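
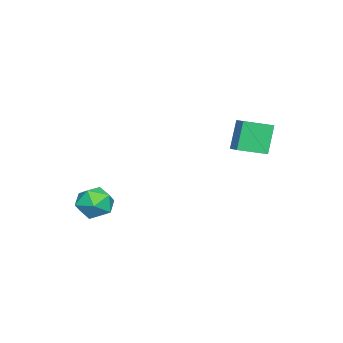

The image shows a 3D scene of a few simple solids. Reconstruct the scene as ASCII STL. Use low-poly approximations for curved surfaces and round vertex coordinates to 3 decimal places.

solid 
facet normal -0.560 0.616 0.554
outer loop
vertex 2.692 -1.87 -0.059
vertex 2.71 -2.627 0.801
vertex 3.523 -1.822 0.728
endloop
endfacet
facet normal -0.151 0.984 0.099
outer loop
vertex 2.692 -1.87 -0.059
vertex 3.523 -1.822 0.728
vertex 3.774 -1.672 -0.38
endloop
endfacet
facet normal -0.307 0.768 -0.562
outer loop
vertex 2.692 -1.87 -0.059
vertex 3.774 -1.672 -0.38
vertex 3.116 -2.383 -0.992
endloop
endfacet
facet normal -0.813 0.267 -0.517
outer loop
vertex 2.692 -1.87 -0.059
vertex 3.116 -2.383 -0.992
vertex 2.458 -2.974 -0.262
endloop
endfacet
facet normal -0.969 0.174 0.173
outer loop
vertex 2.692 -1.87 -0.059
vertex 2.458 -2.974 -0.262
vertex 2.71 -2.627 0.801
endloop
endfacet
facet normal 0.530 0.816 0.231
outer loop
vertex 3.774 -1.672 -0.38
vertex 3.523 -1.822 0.728
vertex 4.462 -2.306 0.282
endloop
endfacet
facet normal -0.132 0.221 0.966
outer loop
vertex 3.523 -1.822 0.728
vertex 2.71 -2.627 0.801
vertex 3.804 -2.897 1.012
endloop
endfacet
facet normal -0.794 -0.496 0.350
outer loop
vertex 2.71 -2.627 0.801
vertex 2.458 -2.974 -0.262
vertex 3.146 -3.608 0.4
endloop
endfacet
facet normal -0.542 -0.344 -0.767
outer loop
vertex 2.458 -2.974 -0.262
vertex 3.116 -2.383 -0.992
vertex 3.397 -3.458 -0.708
endloop
endfacet
facet normal 0.277 0.467 -0.840
outer loop
vertex 3.116 -2.383 -0.992
vertex 3.774 -1.672 -0.38
vertex 4.21 -2.653 -0.781
endloop
endfacet
facet normal 0.813 -0.267 0.517
outer loop
vertex 4.228 -3.41 0.079
vertex 4.462 -2.306 0.282
vertex 3.804 -2.897 1.012
endloop
endfacet
facet normal 0.307 -0.768 0.562
outer loop
vertex 4.228 -3.41 0.079
vertex 3.804 -2.897 1.012
vertex 3.146 -3.608 0.4
endloop
endfacet
facet normal 0.151 -0.984 -0.099
outer loop
vertex 4.228 -3.41 0.079
vertex 3.146 -3.608 0.4
vertex 3.397 -3.458 -0.708
endloop
endfacet
facet normal 0.560 -0.616 -0.554
outer loop
vertex 4.228 -3.41 0.079
vertex 3.397 -3.458 -0.708
vertex 4.21 -2.653 -0.781
endloop
endfacet
facet normal 0.969 -0.174 -0.173
outer loop
vertex 4.228 -3.41 0.079
vertex 4.21 -2.653 -0.781
vertex 4.462 -2.306 0.282
endloop
endfacet
facet normal 0.542 0.344 0.767
outer loop
vertex 3.804 -2.897 1.012
vertex 4.462 -2.306 0.282
vertex 3.523 -1.822 0.728
endloop
endfacet
facet normal -0.277 -0.467 0.840
outer loop
vertex 3.146 -3.608 0.4
vertex 3.804 -2.897 1.012
vertex 2.71 -2.627 0.801
endloop
endfacet
facet normal -0.530 -0.816 -0.231
outer loop
vertex 3.397 -3.458 -0.708
vertex 3.146 -3.608 0.4
vertex 2.458 -2.974 -0.262
endloop
endfacet
facet normal 0.132 -0.221 -0.966
outer loop
vertex 4.21 -2.653 -0.781
vertex 3.397 -3.458 -0.708
vertex 3.116 -2.383 -0.992
endloop
endfacet
facet normal 0.794 0.496 -0.350
outer loop
vertex 4.462 -2.306 0.282
vertex 4.21 -2.653 -0.781
vertex 3.774 -1.672 -0.38
endloop
endfacet
facet normal -0.507 0.817 -0.275
outer loop
vertex -3.647 4.41 3.621
vertex -2.851 5.013 3.946
vertex -2.851 4.309 1.855
endloop
endfacet
facet normal -0.758 -0.574 -0.309
outer loop
vertex -1.969 2.887 2.334
vertex -3.647 4.41 3.621
vertex -2.851 4.309 1.855
endloop
endfacet
facet normal -0.506 0.818 -0.275
outer loop
vertex -2.851 4.309 1.855
vertex -2.851 5.013 3.946
vertex -2.054 4.911 2.179
endloop
endfacet
facet normal 0.410 -0.053 -0.911
outer loop
vertex -2.054 4.911 2.179
vertex -1.969 2.887 2.334
vertex -2.851 4.309 1.855
endloop
endfacet
facet normal -0.411 0.052 0.910
outer loop
vertex -3.647 4.41 3.621
vertex -1.969 3.591 4.425
vertex -2.851 5.013 3.946
endloop
endfacet
facet normal -0.758 -0.574 -0.309
outer loop
vertex -2.766 2.989 4.101
vertex -3.647 4.41 3.621
vertex -1.969 2.887 2.334
endloop
endfacet
facet normal -0.410 0.053 0.910
outer loop
vertex -2.766 2.989 4.101
vertex -1.969 3.591 4.425
vertex -3.647 4.41 3.621
endloop
endfacet
facet normal 0.758 0.574 0.309
outer loop
vertex -2.851 5.013 3.946
vertex -1.969 3.591 4.425
vertex -2.054 4.911 2.179
endloop
endfacet
facet normal 0.411 -0.052 -0.910
outer loop
vertex -1.173 3.49 2.659
vertex -1.969 2.887 2.334
vertex -2.054 4.911 2.179
endloop
endfacet
facet normal 0.758 0.574 0.309
outer loop
vertex -2.054 4.911 2.179
vertex -1.969 3.591 4.425
vertex -1.173 3.49 2.659
endloop
endfacet
facet normal 0.506 -0.817 0.276
outer loop
vertex -1.173 3.49 2.659
vertex -2.766 2.989 4.101
vertex -1.969 2.887 2.334
endloop
endfacet
facet normal 0.506 -0.818 0.275
outer loop
vertex -1.969 3.591 4.425
vertex -2.766 2.989 4.101
vertex -1.173 3.49 2.659
endloop
endfacet

endsolid


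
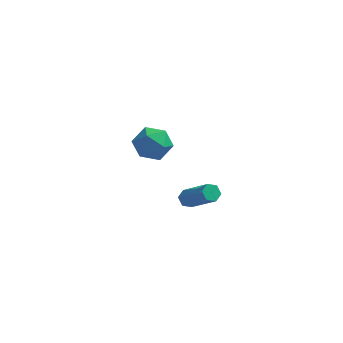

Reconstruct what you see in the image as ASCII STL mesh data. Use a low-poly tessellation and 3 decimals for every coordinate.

solid 
facet normal -0.620 0.423 -0.661
outer loop
vertex 1.014 -2.245 -2.969
vertex 0.754 -2.018 -2.58
vertex 1.156 -1.774 -2.801
endloop
endfacet
facet normal 0.735 0.020 -0.677
outer loop
vertex 1.014 -2.245 -2.969
vertex 1.156 -1.774 -2.801
vertex 2.366 -3.169 -1.529
endloop
endfacet
facet normal 0.735 0.020 -0.677
outer loop
vertex 2.366 -3.169 -1.529
vertex 1.156 -1.774 -2.801
vertex 2.508 -2.698 -1.361
endloop
endfacet
facet normal 0.620 -0.423 0.661
outer loop
vertex 2.366 -3.169 -1.529
vertex 2.508 -2.698 -1.361
vertex 2.106 -2.942 -1.14
endloop
endfacet
facet normal -0.620 0.424 -0.660
outer loop
vertex 1.156 -1.774 -2.801
vertex 0.754 -2.018 -2.58
vertex 0.897 -1.547 -2.412
endloop
endfacet
facet normal 0.606 0.793 -0.060
outer loop
vertex 1.156 -1.774 -2.801
vertex 0.897 -1.547 -2.412
vertex 2.508 -2.698 -1.361
endloop
endfacet
facet normal 0.606 0.793 -0.060
outer loop
vertex 2.508 -2.698 -1.361
vertex 0.897 -1.547 -2.412
vertex 2.249 -2.471 -0.972
endloop
endfacet
facet normal 0.620 -0.424 0.660
outer loop
vertex 2.508 -2.698 -1.361
vertex 2.249 -2.471 -0.972
vertex 2.106 -2.942 -1.14
endloop
endfacet
facet normal -0.619 0.424 -0.661
outer loop
vertex 0.897 -1.547 -2.412
vertex 0.754 -2.018 -2.58
vertex 0.494 -1.791 -2.191
endloop
endfacet
facet normal -0.130 0.775 0.619
outer loop
vertex 0.897 -1.547 -2.412
vertex 0.494 -1.791 -2.191
vertex 2.249 -2.471 -0.972
endloop
endfacet
facet normal -0.130 0.775 0.619
outer loop
vertex 2.249 -2.471 -0.972
vertex 0.494 -1.791 -2.191
vertex 1.846 -2.715 -0.751
endloop
endfacet
facet normal 0.619 -0.424 0.661
outer loop
vertex 2.249 -2.471 -0.972
vertex 1.846 -2.715 -0.751
vertex 2.106 -2.942 -1.14
endloop
endfacet
facet normal -0.620 0.423 -0.661
outer loop
vertex 0.494 -1.791 -2.191
vertex 0.754 -2.018 -2.58
vertex 0.352 -2.262 -2.359
endloop
endfacet
facet normal -0.735 -0.020 0.677
outer loop
vertex 0.494 -1.791 -2.191
vertex 0.352 -2.262 -2.359
vertex 1.846 -2.715 -0.751
endloop
endfacet
facet normal -0.735 -0.020 0.677
outer loop
vertex 1.846 -2.715 -0.751
vertex 0.352 -2.262 -2.359
vertex 1.704 -3.186 -0.919
endloop
endfacet
facet normal 0.620 -0.423 0.661
outer loop
vertex 1.846 -2.715 -0.751
vertex 1.704 -3.186 -0.919
vertex 2.106 -2.942 -1.14
endloop
endfacet
facet normal -0.620 0.424 -0.660
outer loop
vertex 0.352 -2.262 -2.359
vertex 0.754 -2.018 -2.58
vertex 0.611 -2.489 -2.748
endloop
endfacet
facet normal -0.606 -0.793 0.060
outer loop
vertex 0.352 -2.262 -2.359
vertex 0.611 -2.489 -2.748
vertex 1.704 -3.186 -0.919
endloop
endfacet
facet normal -0.606 -0.793 0.060
outer loop
vertex 1.704 -3.186 -0.919
vertex 0.611 -2.489 -2.748
vertex 1.963 -3.413 -1.308
endloop
endfacet
facet normal 0.620 -0.424 0.660
outer loop
vertex 1.704 -3.186 -0.919
vertex 1.963 -3.413 -1.308
vertex 2.106 -2.942 -1.14
endloop
endfacet
facet normal -0.619 0.424 -0.661
outer loop
vertex 0.611 -2.489 -2.748
vertex 0.754 -2.018 -2.58
vertex 1.014 -2.245 -2.969
endloop
endfacet
facet normal 0.130 -0.775 -0.619
outer loop
vertex 0.611 -2.489 -2.748
vertex 1.014 -2.245 -2.969
vertex 1.963 -3.413 -1.308
endloop
endfacet
facet normal 0.130 -0.775 -0.619
outer loop
vertex 1.963 -3.413 -1.308
vertex 1.014 -2.245 -2.969
vertex 2.366 -3.169 -1.529
endloop
endfacet
facet normal 0.619 -0.424 0.661
outer loop
vertex 1.963 -3.413 -1.308
vertex 2.366 -3.169 -1.529
vertex 2.106 -2.942 -1.14
endloop
endfacet
facet normal -0.421 0.890 0.178
outer loop
vertex -3.109 4.345 -3.772
vertex -2.847 4.248 -2.671
vertex -2.115 4.738 -3.388
endloop
endfacet
facet normal -0.154 0.862 -0.483
outer loop
vertex -3.109 4.345 -3.772
vertex -2.115 4.738 -3.388
vertex -2.161 4.177 -4.374
endloop
endfacet
facet normal -0.467 0.320 -0.825
outer loop
vertex -3.109 4.345 -3.772
vertex -2.161 4.177 -4.374
vertex -2.922 3.341 -4.267
endloop
endfacet
facet normal -0.927 0.012 -0.374
outer loop
vertex -3.109 4.345 -3.772
vertex -2.922 3.341 -4.267
vertex -3.346 3.385 -3.214
endloop
endfacet
facet normal -0.898 0.365 0.246
outer loop
vertex -3.109 4.345 -3.772
vertex -3.346 3.385 -3.214
vertex -2.847 4.248 -2.671
endloop
endfacet
facet normal 0.544 0.718 -0.434
outer loop
vertex -2.161 4.177 -4.374
vertex -2.115 4.738 -3.388
vertex -1.314 3.975 -3.646
endloop
endfacet
facet normal 0.113 0.763 0.637
outer loop
vertex -2.115 4.738 -3.388
vertex -2.847 4.248 -2.671
vertex -1.738 4.019 -2.593
endloop
endfacet
facet normal -0.661 -0.087 0.745
outer loop
vertex -2.847 4.248 -2.671
vertex -3.346 3.385 -3.214
vertex -2.499 3.183 -2.486
endloop
endfacet
facet normal -0.709 -0.657 -0.258
outer loop
vertex -3.346 3.385 -3.214
vertex -2.922 3.341 -4.267
vertex -2.545 2.622 -3.472
endloop
endfacet
facet normal 0.036 -0.159 -0.987
outer loop
vertex -2.922 3.341 -4.267
vertex -2.161 4.177 -4.374
vertex -1.813 3.112 -4.189
endloop
endfacet
facet normal 0.927 -0.012 0.374
outer loop
vertex -1.551 3.015 -3.088
vertex -1.314 3.975 -3.646
vertex -1.738 4.019 -2.593
endloop
endfacet
facet normal 0.467 -0.320 0.825
outer loop
vertex -1.551 3.015 -3.088
vertex -1.738 4.019 -2.593
vertex -2.499 3.183 -2.486
endloop
endfacet
facet normal 0.154 -0.862 0.483
outer loop
vertex -1.551 3.015 -3.088
vertex -2.499 3.183 -2.486
vertex -2.545 2.622 -3.472
endloop
endfacet
facet normal 0.421 -0.890 -0.178
outer loop
vertex -1.551 3.015 -3.088
vertex -2.545 2.622 -3.472
vertex -1.813 3.112 -4.189
endloop
endfacet
facet normal 0.898 -0.365 -0.246
outer loop
vertex -1.551 3.015 -3.088
vertex -1.813 3.112 -4.189
vertex -1.314 3.975 -3.646
endloop
endfacet
facet normal 0.709 0.657 0.258
outer loop
vertex -1.738 4.019 -2.593
vertex -1.314 3.975 -3.646
vertex -2.115 4.738 -3.388
endloop
endfacet
facet normal -0.036 0.159 0.987
outer loop
vertex -2.499 3.183 -2.486
vertex -1.738 4.019 -2.593
vertex -2.847 4.248 -2.671
endloop
endfacet
facet normal -0.544 -0.718 0.434
outer loop
vertex -2.545 2.622 -3.472
vertex -2.499 3.183 -2.486
vertex -3.346 3.385 -3.214
endloop
endfacet
facet normal -0.113 -0.763 -0.637
outer loop
vertex -1.813 3.112 -4.189
vertex -2.545 2.622 -3.472
vertex -2.922 3.341 -4.267
endloop
endfacet
facet normal 0.661 0.087 -0.745
outer loop
vertex -1.314 3.975 -3.646
vertex -1.813 3.112 -4.189
vertex -2.161 4.177 -4.374
endloop
endfacet

endsolid


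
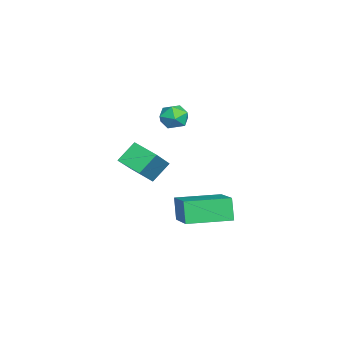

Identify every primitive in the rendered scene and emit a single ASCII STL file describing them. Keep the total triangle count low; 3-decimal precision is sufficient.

solid 
facet normal -0.879 -0.252 -0.405
outer loop
vertex -0.058 0.798 -0.424
vertex -0.578 2.626 -0.434
vertex 0.368 0.914 -1.42
endloop
endfacet
facet normal 0.274 -0.962 0.005
outer loop
vertex 2.178 1.434 -0.586
vertex -0.058 0.798 -0.424
vertex 0.368 0.914 -1.42
endloop
endfacet
facet normal -0.879 -0.253 -0.405
outer loop
vertex 0.368 0.914 -1.42
vertex -0.578 2.626 -0.434
vertex -0.152 2.741 -1.431
endloop
endfacet
facet normal 0.391 0.106 -0.914
outer loop
vertex -0.152 2.741 -1.431
vertex 2.178 1.434 -0.586
vertex 0.368 0.914 -1.42
endloop
endfacet
facet normal -0.391 -0.106 0.914
outer loop
vertex -0.058 0.798 -0.424
vertex 1.232 3.146 0.4
vertex -0.578 2.626 -0.434
endloop
endfacet
facet normal 0.274 -0.962 0.006
outer loop
vertex 1.752 1.319 0.411
vertex -0.058 0.798 -0.424
vertex 2.178 1.434 -0.586
endloop
endfacet
facet normal -0.391 -0.106 0.914
outer loop
vertex 1.752 1.319 0.411
vertex 1.232 3.146 0.4
vertex -0.058 0.798 -0.424
endloop
endfacet
facet normal -0.274 0.962 -0.006
outer loop
vertex -0.578 2.626 -0.434
vertex 1.232 3.146 0.4
vertex -0.152 2.741 -1.431
endloop
endfacet
facet normal 0.391 0.106 -0.914
outer loop
vertex 1.658 3.262 -0.596
vertex 2.178 1.434 -0.586
vertex -0.152 2.741 -1.431
endloop
endfacet
facet normal -0.274 0.962 -0.005
outer loop
vertex -0.152 2.741 -1.431
vertex 1.232 3.146 0.4
vertex 1.658 3.262 -0.596
endloop
endfacet
facet normal 0.879 0.252 0.405
outer loop
vertex 1.658 3.262 -0.596
vertex 1.752 1.319 0.411
vertex 2.178 1.434 -0.586
endloop
endfacet
facet normal 0.879 0.253 0.405
outer loop
vertex 1.232 3.146 0.4
vertex 1.752 1.319 0.411
vertex 1.658 3.262 -0.596
endloop
endfacet
facet normal -0.503 -0.806 0.312
outer loop
vertex -2.294 -1.709 0.381
vertex -2.824 -1.066 1.187
vertex -3.694 -1.313 -0.856
endloop
endfacet
facet normal 0.458 -0.554 -0.695
outer loop
vertex -3.096 -0.354 -1.227
vertex -2.294 -1.709 0.381
vertex -3.694 -1.313 -0.856
endloop
endfacet
facet normal -0.503 -0.806 0.312
outer loop
vertex -3.694 -1.313 -0.856
vertex -2.824 -1.066 1.187
vertex -4.225 -0.67 -0.05
endloop
endfacet
facet normal -0.733 0.207 -0.648
outer loop
vertex -4.225 -0.67 -0.05
vertex -3.096 -0.354 -1.227
vertex -3.694 -1.313 -0.856
endloop
endfacet
facet normal 0.734 -0.207 0.647
outer loop
vertex -2.294 -1.709 0.381
vertex -2.226 -0.107 0.816
vertex -2.824 -1.066 1.187
endloop
endfacet
facet normal 0.457 -0.555 -0.695
outer loop
vertex -1.695 -0.75 0.01
vertex -2.294 -1.709 0.381
vertex -3.096 -0.354 -1.227
endloop
endfacet
facet normal 0.733 -0.207 0.648
outer loop
vertex -1.695 -0.75 0.01
vertex -2.226 -0.107 0.816
vertex -2.294 -1.709 0.381
endloop
endfacet
facet normal -0.457 0.554 0.695
outer loop
vertex -2.824 -1.066 1.187
vertex -2.226 -0.107 0.816
vertex -4.225 -0.67 -0.05
endloop
endfacet
facet normal -0.733 0.207 -0.648
outer loop
vertex -3.626 0.289 -0.421
vertex -3.096 -0.354 -1.227
vertex -4.225 -0.67 -0.05
endloop
endfacet
facet normal -0.457 0.555 0.695
outer loop
vertex -4.225 -0.67 -0.05
vertex -2.226 -0.107 0.816
vertex -3.626 0.289 -0.421
endloop
endfacet
facet normal 0.503 0.806 -0.312
outer loop
vertex -3.626 0.289 -0.421
vertex -1.695 -0.75 0.01
vertex -3.096 -0.354 -1.227
endloop
endfacet
facet normal 0.503 0.806 -0.312
outer loop
vertex -2.226 -0.107 0.816
vertex -1.695 -0.75 0.01
vertex -3.626 0.289 -0.421
endloop
endfacet
facet normal -0.910 0.411 0.054
outer loop
vertex -4.213 1.005 2.048
vertex -4.508 0.354 2.037
vertex -4.334 0.657 2.661
endloop
endfacet
facet normal -0.426 0.820 0.381
outer loop
vertex -4.213 1.005 2.048
vertex -4.334 0.657 2.661
vertex -3.724 1.017 2.569
endloop
endfacet
facet normal 0.076 0.993 -0.094
outer loop
vertex -4.213 1.005 2.048
vertex -3.724 1.017 2.569
vertex -3.52 0.937 1.889
endloop
endfacet
facet normal -0.097 0.690 -0.717
outer loop
vertex -4.213 1.005 2.048
vertex -3.52 0.937 1.889
vertex -4.004 0.527 1.56
endloop
endfacet
facet normal -0.706 0.331 -0.626
outer loop
vertex -4.213 1.005 2.048
vertex -4.004 0.527 1.56
vertex -4.508 0.354 2.037
endloop
endfacet
facet normal -0.119 0.431 0.895
outer loop
vertex -3.724 1.017 2.569
vertex -4.334 0.657 2.661
vertex -3.716 0.373 2.88
endloop
endfacet
facet normal -0.902 -0.232 0.364
outer loop
vertex -4.334 0.657 2.661
vertex -4.508 0.354 2.037
vertex -4.2 -0.037 2.551
endloop
endfacet
facet normal -0.572 -0.362 -0.736
outer loop
vertex -4.508 0.354 2.037
vertex -4.004 0.527 1.56
vertex -3.996 -0.117 1.871
endloop
endfacet
facet normal 0.414 0.220 -0.883
outer loop
vertex -4.004 0.527 1.56
vertex -3.52 0.937 1.889
vertex -3.386 0.243 1.779
endloop
endfacet
facet normal 0.693 0.710 0.124
outer loop
vertex -3.52 0.937 1.889
vertex -3.724 1.017 2.569
vertex -3.212 0.546 2.403
endloop
endfacet
facet normal 0.097 -0.690 0.717
outer loop
vertex -3.507 -0.105 2.392
vertex -3.716 0.373 2.88
vertex -4.2 -0.037 2.551
endloop
endfacet
facet normal -0.076 -0.993 0.094
outer loop
vertex -3.507 -0.105 2.392
vertex -4.2 -0.037 2.551
vertex -3.996 -0.117 1.871
endloop
endfacet
facet normal 0.426 -0.820 -0.381
outer loop
vertex -3.507 -0.105 2.392
vertex -3.996 -0.117 1.871
vertex -3.386 0.243 1.779
endloop
endfacet
facet normal 0.910 -0.411 -0.054
outer loop
vertex -3.507 -0.105 2.392
vertex -3.386 0.243 1.779
vertex -3.212 0.546 2.403
endloop
endfacet
facet normal 0.706 -0.331 0.626
outer loop
vertex -3.507 -0.105 2.392
vertex -3.212 0.546 2.403
vertex -3.716 0.373 2.88
endloop
endfacet
facet normal -0.414 -0.220 0.883
outer loop
vertex -4.2 -0.037 2.551
vertex -3.716 0.373 2.88
vertex -4.334 0.657 2.661
endloop
endfacet
facet normal -0.693 -0.710 -0.124
outer loop
vertex -3.996 -0.117 1.871
vertex -4.2 -0.037 2.551
vertex -4.508 0.354 2.037
endloop
endfacet
facet normal 0.119 -0.431 -0.895
outer loop
vertex -3.386 0.243 1.779
vertex -3.996 -0.117 1.871
vertex -4.004 0.527 1.56
endloop
endfacet
facet normal 0.902 0.232 -0.364
outer loop
vertex -3.212 0.546 2.403
vertex -3.386 0.243 1.779
vertex -3.52 0.937 1.889
endloop
endfacet
facet normal 0.572 0.362 0.736
outer loop
vertex -3.716 0.373 2.88
vertex -3.212 0.546 2.403
vertex -3.724 1.017 2.569
endloop
endfacet

endsolid


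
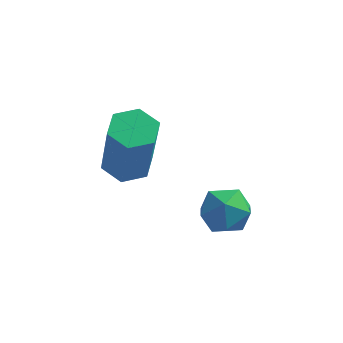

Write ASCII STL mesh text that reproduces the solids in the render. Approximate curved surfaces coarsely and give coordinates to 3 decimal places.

solid 
facet normal -0.503 0.728 -0.466
outer loop
vertex -1.096 1.616 -1.298
vertex -1.673 1.456 -0.926
vertex -1.214 1.931 -0.679
endloop
endfacet
facet normal 0.190 0.889 -0.416
outer loop
vertex -1.096 1.616 -1.298
vertex -1.214 1.931 -0.679
vertex -0.565 1.714 -0.846
endloop
endfacet
facet normal 0.561 0.372 -0.740
outer loop
vertex -1.096 1.616 -1.298
vertex -0.565 1.714 -0.846
vertex -0.623 1.105 -1.196
endloop
endfacet
facet normal 0.097 -0.107 -0.989
outer loop
vertex -1.096 1.616 -1.298
vertex -0.623 1.105 -1.196
vertex -1.307 0.946 -1.246
endloop
endfacet
facet normal -0.560 0.113 -0.821
outer loop
vertex -1.096 1.616 -1.298
vertex -1.307 0.946 -1.246
vertex -1.673 1.456 -0.926
endloop
endfacet
facet normal 0.368 0.888 0.276
outer loop
vertex -0.565 1.714 -0.846
vertex -1.214 1.931 -0.679
vertex -0.813 1.614 -0.194
endloop
endfacet
facet normal -0.754 0.627 0.196
outer loop
vertex -1.214 1.931 -0.679
vertex -1.673 1.456 -0.926
vertex -1.497 1.455 -0.244
endloop
endfacet
facet normal -0.848 -0.370 -0.379
outer loop
vertex -1.673 1.456 -0.926
vertex -1.307 0.946 -1.246
vertex -1.555 0.846 -0.594
endloop
endfacet
facet normal 0.216 -0.726 -0.653
outer loop
vertex -1.307 0.946 -1.246
vertex -0.623 1.105 -1.196
vertex -0.906 0.629 -0.761
endloop
endfacet
facet normal 0.967 0.051 -0.249
outer loop
vertex -0.623 1.105 -1.196
vertex -0.565 1.714 -0.846
vertex -0.447 1.104 -0.514
endloop
endfacet
facet normal -0.097 0.107 0.989
outer loop
vertex -1.024 0.944 -0.142
vertex -0.813 1.614 -0.194
vertex -1.497 1.455 -0.244
endloop
endfacet
facet normal -0.561 -0.372 0.740
outer loop
vertex -1.024 0.944 -0.142
vertex -1.497 1.455 -0.244
vertex -1.555 0.846 -0.594
endloop
endfacet
facet normal -0.190 -0.889 0.416
outer loop
vertex -1.024 0.944 -0.142
vertex -1.555 0.846 -0.594
vertex -0.906 0.629 -0.761
endloop
endfacet
facet normal 0.503 -0.728 0.466
outer loop
vertex -1.024 0.944 -0.142
vertex -0.906 0.629 -0.761
vertex -0.447 1.104 -0.514
endloop
endfacet
facet normal 0.560 -0.113 0.821
outer loop
vertex -1.024 0.944 -0.142
vertex -0.447 1.104 -0.514
vertex -0.813 1.614 -0.194
endloop
endfacet
facet normal -0.216 0.726 0.653
outer loop
vertex -1.497 1.455 -0.244
vertex -0.813 1.614 -0.194
vertex -1.214 1.931 -0.679
endloop
endfacet
facet normal -0.967 -0.051 0.249
outer loop
vertex -1.555 0.846 -0.594
vertex -1.497 1.455 -0.244
vertex -1.673 1.456 -0.926
endloop
endfacet
facet normal -0.368 -0.888 -0.276
outer loop
vertex -0.906 0.629 -0.761
vertex -1.555 0.846 -0.594
vertex -1.307 0.946 -1.246
endloop
endfacet
facet normal 0.754 -0.627 -0.196
outer loop
vertex -0.447 1.104 -0.514
vertex -0.906 0.629 -0.761
vertex -0.623 1.105 -1.196
endloop
endfacet
facet normal 0.848 0.370 0.379
outer loop
vertex -0.813 1.614 -0.194
vertex -0.447 1.104 -0.514
vertex -0.565 1.714 -0.846
endloop
endfacet
facet normal -0.160 0.291 -0.943
outer loop
vertex -3.233 2.728 -1.21
vertex -3.79 3.009 -1.029
vertex -3.237 3.349 -1.018
endloop
endfacet
facet normal 0.987 0.053 -0.152
outer loop
vertex -3.233 2.728 -1.21
vertex -3.237 3.349 -1.018
vertex -2.912 2.151 0.667
endloop
endfacet
facet normal 0.987 0.053 -0.152
outer loop
vertex -2.912 2.151 0.667
vertex -3.237 3.349 -1.018
vertex -2.916 2.772 0.859
endloop
endfacet
facet normal 0.162 -0.291 0.943
outer loop
vertex -2.912 2.151 0.667
vertex -2.916 2.772 0.859
vertex -3.47 2.431 0.849
endloop
endfacet
facet normal -0.160 0.291 -0.943
outer loop
vertex -3.237 3.349 -1.018
vertex -3.79 3.009 -1.029
vertex -3.794 3.63 -0.837
endloop
endfacet
facet normal 0.489 0.854 0.179
outer loop
vertex -3.237 3.349 -1.018
vertex -3.794 3.63 -0.837
vertex -2.916 2.772 0.859
endloop
endfacet
facet normal 0.487 0.855 0.180
outer loop
vertex -2.916 2.772 0.859
vertex -3.794 3.63 -0.837
vertex -3.474 3.052 1.04
endloop
endfacet
facet normal 0.161 -0.289 0.944
outer loop
vertex -2.916 2.772 0.859
vertex -3.474 3.052 1.04
vertex -3.47 2.431 0.849
endloop
endfacet
facet normal -0.162 0.291 -0.943
outer loop
vertex -3.794 3.63 -0.837
vertex -3.79 3.009 -1.029
vertex -4.348 3.289 -0.847
endloop
endfacet
facet normal -0.499 0.801 0.332
outer loop
vertex -3.794 3.63 -0.837
vertex -4.348 3.289 -0.847
vertex -3.474 3.052 1.04
endloop
endfacet
facet normal -0.498 0.801 0.331
outer loop
vertex -3.474 3.052 1.04
vertex -4.348 3.289 -0.847
vertex -4.027 2.712 1.03
endloop
endfacet
facet normal 0.161 -0.289 0.944
outer loop
vertex -3.474 3.052 1.04
vertex -4.027 2.712 1.03
vertex -3.47 2.431 0.849
endloop
endfacet
facet normal -0.162 0.291 -0.943
outer loop
vertex -4.348 3.289 -0.847
vertex -3.79 3.009 -1.029
vertex -4.344 2.668 -1.039
endloop
endfacet
facet normal -0.987 -0.053 0.152
outer loop
vertex -4.348 3.289 -0.847
vertex -4.344 2.668 -1.039
vertex -4.027 2.712 1.03
endloop
endfacet
facet normal -0.987 -0.053 0.152
outer loop
vertex -4.027 2.712 1.03
vertex -4.344 2.668 -1.039
vertex -4.023 2.091 0.838
endloop
endfacet
facet normal 0.160 -0.291 0.943
outer loop
vertex -4.027 2.712 1.03
vertex -4.023 2.091 0.838
vertex -3.47 2.431 0.849
endloop
endfacet
facet normal -0.161 0.289 -0.944
outer loop
vertex -4.344 2.668 -1.039
vertex -3.79 3.009 -1.029
vertex -3.786 2.388 -1.22
endloop
endfacet
facet normal -0.487 -0.855 -0.179
outer loop
vertex -4.344 2.668 -1.039
vertex -3.786 2.388 -1.22
vertex -4.023 2.091 0.838
endloop
endfacet
facet normal -0.489 -0.854 -0.180
outer loop
vertex -4.023 2.091 0.838
vertex -3.786 2.388 -1.22
vertex -3.466 1.81 0.657
endloop
endfacet
facet normal 0.160 -0.291 0.943
outer loop
vertex -4.023 2.091 0.838
vertex -3.466 1.81 0.657
vertex -3.47 2.431 0.849
endloop
endfacet
facet normal -0.161 0.289 -0.944
outer loop
vertex -3.786 2.388 -1.22
vertex -3.79 3.009 -1.029
vertex -3.233 2.728 -1.21
endloop
endfacet
facet normal 0.498 -0.801 -0.332
outer loop
vertex -3.786 2.388 -1.22
vertex -3.233 2.728 -1.21
vertex -3.466 1.81 0.657
endloop
endfacet
facet normal 0.499 -0.801 -0.331
outer loop
vertex -3.466 1.81 0.657
vertex -3.233 2.728 -1.21
vertex -2.912 2.151 0.667
endloop
endfacet
facet normal 0.162 -0.291 0.943
outer loop
vertex -3.466 1.81 0.657
vertex -2.912 2.151 0.667
vertex -3.47 2.431 0.849
endloop
endfacet

endsolid


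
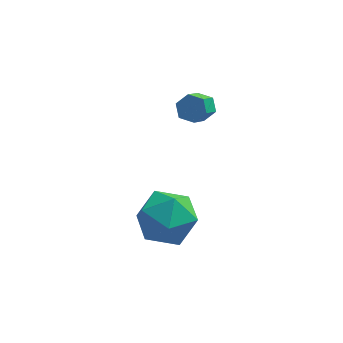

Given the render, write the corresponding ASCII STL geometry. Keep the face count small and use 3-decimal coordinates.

solid 
facet normal -0.857 0.349 0.379
outer loop
vertex -1.217 -1.442 -2.104
vertex -1.03 -1.982 -1.185
vertex -0.668 -0.968 -1.3
endloop
endfacet
facet normal -0.576 0.813 -0.086
outer loop
vertex -1.217 -1.442 -2.104
vertex -0.668 -0.968 -1.3
vertex -0.341 -0.844 -2.325
endloop
endfacet
facet normal -0.509 0.481 -0.714
outer loop
vertex -1.217 -1.442 -2.104
vertex -0.341 -0.844 -2.325
vertex -0.501 -1.781 -2.843
endloop
endfacet
facet normal -0.747 -0.186 -0.638
outer loop
vertex -1.217 -1.442 -2.104
vertex -0.501 -1.781 -2.843
vertex -0.927 -2.485 -2.139
endloop
endfacet
facet normal -0.962 -0.269 0.038
outer loop
vertex -1.217 -1.442 -2.104
vertex -0.927 -2.485 -2.139
vertex -1.03 -1.982 -1.185
endloop
endfacet
facet normal 0.077 0.987 0.144
outer loop
vertex -0.341 -0.844 -2.325
vertex -0.668 -0.968 -1.3
vertex 0.387 -1.015 -1.541
endloop
endfacet
facet normal -0.377 0.236 0.896
outer loop
vertex -0.668 -0.968 -1.3
vertex -1.03 -1.982 -1.185
vertex -0.039 -1.719 -0.837
endloop
endfacet
facet normal -0.548 -0.763 0.343
outer loop
vertex -1.03 -1.982 -1.185
vertex -0.927 -2.485 -2.139
vertex -0.199 -2.656 -1.355
endloop
endfacet
facet normal -0.200 -0.630 -0.751
outer loop
vertex -0.927 -2.485 -2.139
vertex -0.501 -1.781 -2.843
vertex 0.128 -2.532 -2.38
endloop
endfacet
facet normal 0.187 0.451 -0.873
outer loop
vertex -0.501 -1.781 -2.843
vertex -0.341 -0.844 -2.325
vertex 0.49 -1.518 -2.495
endloop
endfacet
facet normal 0.747 0.186 0.638
outer loop
vertex 0.677 -2.058 -1.576
vertex 0.387 -1.015 -1.541
vertex -0.039 -1.719 -0.837
endloop
endfacet
facet normal 0.509 -0.481 0.714
outer loop
vertex 0.677 -2.058 -1.576
vertex -0.039 -1.719 -0.837
vertex -0.199 -2.656 -1.355
endloop
endfacet
facet normal 0.576 -0.813 0.086
outer loop
vertex 0.677 -2.058 -1.576
vertex -0.199 -2.656 -1.355
vertex 0.128 -2.532 -2.38
endloop
endfacet
facet normal 0.857 -0.349 -0.379
outer loop
vertex 0.677 -2.058 -1.576
vertex 0.128 -2.532 -2.38
vertex 0.49 -1.518 -2.495
endloop
endfacet
facet normal 0.962 0.269 -0.038
outer loop
vertex 0.677 -2.058 -1.576
vertex 0.49 -1.518 -2.495
vertex 0.387 -1.015 -1.541
endloop
endfacet
facet normal 0.200 0.630 0.751
outer loop
vertex -0.039 -1.719 -0.837
vertex 0.387 -1.015 -1.541
vertex -0.668 -0.968 -1.3
endloop
endfacet
facet normal -0.187 -0.451 0.873
outer loop
vertex -0.199 -2.656 -1.355
vertex -0.039 -1.719 -0.837
vertex -1.03 -1.982 -1.185
endloop
endfacet
facet normal -0.077 -0.987 -0.144
outer loop
vertex 0.128 -2.532 -2.38
vertex -0.199 -2.656 -1.355
vertex -0.927 -2.485 -2.139
endloop
endfacet
facet normal 0.377 -0.236 -0.896
outer loop
vertex 0.49 -1.518 -2.495
vertex 0.128 -2.532 -2.38
vertex -0.501 -1.781 -2.843
endloop
endfacet
facet normal 0.548 0.763 -0.343
outer loop
vertex 0.387 -1.015 -1.541
vertex 0.49 -1.518 -2.495
vertex -0.341 -0.844 -2.325
endloop
endfacet
facet normal 0.268 0.706 -0.656
outer loop
vertex 1.196 0.641 1.183
vertex 0.73 0.845 1.212
vertex 1.097 1.001 1.53
endloop
endfacet
facet normal 0.944 -0.054 0.326
outer loop
vertex 1.196 0.641 1.183
vertex 1.097 1.001 1.53
vertex 0.897 -0.149 1.918
endloop
endfacet
facet normal 0.944 -0.054 0.326
outer loop
vertex 0.897 -0.149 1.918
vertex 1.097 1.001 1.53
vertex 0.798 0.211 2.265
endloop
endfacet
facet normal -0.266 -0.706 0.656
outer loop
vertex 0.897 -0.149 1.918
vertex 0.798 0.211 2.265
vertex 0.43 0.055 1.948
endloop
endfacet
facet normal 0.268 0.706 -0.656
outer loop
vertex 1.097 1.001 1.53
vertex 0.73 0.845 1.212
vertex 0.631 1.205 1.559
endloop
endfacet
facet normal 0.303 0.585 0.752
outer loop
vertex 1.097 1.001 1.53
vertex 0.631 1.205 1.559
vertex 0.798 0.211 2.265
endloop
endfacet
facet normal 0.305 0.585 0.751
outer loop
vertex 0.798 0.211 2.265
vertex 0.631 1.205 1.559
vertex 0.331 0.416 2.295
endloop
endfacet
facet normal -0.267 -0.705 0.657
outer loop
vertex 0.798 0.211 2.265
vertex 0.331 0.416 2.295
vertex 0.43 0.055 1.948
endloop
endfacet
facet normal 0.266 0.706 -0.656
outer loop
vertex 0.631 1.205 1.559
vertex 0.73 0.845 1.212
vertex 0.263 1.049 1.242
endloop
endfacet
facet normal -0.639 0.641 0.426
outer loop
vertex 0.631 1.205 1.559
vertex 0.263 1.049 1.242
vertex 0.331 0.416 2.295
endloop
endfacet
facet normal -0.642 0.638 0.425
outer loop
vertex 0.331 0.416 2.295
vertex 0.263 1.049 1.242
vertex -0.036 0.259 1.977
endloop
endfacet
facet normal -0.268 -0.705 0.657
outer loop
vertex 0.331 0.416 2.295
vertex -0.036 0.259 1.977
vertex 0.43 0.055 1.948
endloop
endfacet
facet normal 0.266 0.706 -0.656
outer loop
vertex 0.263 1.049 1.242
vertex 0.73 0.845 1.212
vertex 0.362 0.689 0.895
endloop
endfacet
facet normal -0.944 0.054 -0.326
outer loop
vertex 0.263 1.049 1.242
vertex 0.362 0.689 0.895
vertex -0.036 0.259 1.977
endloop
endfacet
facet normal -0.944 0.054 -0.326
outer loop
vertex -0.036 0.259 1.977
vertex 0.362 0.689 0.895
vertex 0.063 -0.101 1.63
endloop
endfacet
facet normal -0.268 -0.706 0.656
outer loop
vertex -0.036 0.259 1.977
vertex 0.063 -0.101 1.63
vertex 0.43 0.055 1.948
endloop
endfacet
facet normal 0.267 0.705 -0.657
outer loop
vertex 0.362 0.689 0.895
vertex 0.73 0.845 1.212
vertex 0.829 0.484 0.865
endloop
endfacet
facet normal -0.305 -0.584 -0.752
outer loop
vertex 0.362 0.689 0.895
vertex 0.829 0.484 0.865
vertex 0.063 -0.101 1.63
endloop
endfacet
facet normal -0.303 -0.586 -0.752
outer loop
vertex 0.063 -0.101 1.63
vertex 0.829 0.484 0.865
vertex 0.529 -0.305 1.601
endloop
endfacet
facet normal -0.268 -0.706 0.656
outer loop
vertex 0.063 -0.101 1.63
vertex 0.529 -0.305 1.601
vertex 0.43 0.055 1.948
endloop
endfacet
facet normal 0.268 0.705 -0.657
outer loop
vertex 0.829 0.484 0.865
vertex 0.73 0.845 1.212
vertex 1.196 0.641 1.183
endloop
endfacet
facet normal 0.641 -0.640 -0.424
outer loop
vertex 0.829 0.484 0.865
vertex 1.196 0.641 1.183
vertex 0.529 -0.305 1.601
endloop
endfacet
facet normal 0.639 -0.639 -0.427
outer loop
vertex 0.529 -0.305 1.601
vertex 1.196 0.641 1.183
vertex 0.897 -0.149 1.918
endloop
endfacet
facet normal -0.266 -0.706 0.656
outer loop
vertex 0.529 -0.305 1.601
vertex 0.897 -0.149 1.918
vertex 0.43 0.055 1.948
endloop
endfacet

endsolid


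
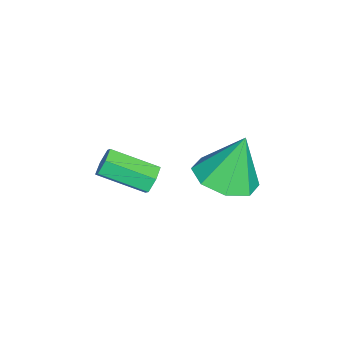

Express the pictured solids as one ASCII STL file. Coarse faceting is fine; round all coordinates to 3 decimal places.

solid 
facet normal -0.031 0.921 -0.387
outer loop
vertex -1.148 -0.012 -3.839
vertex -1.475 -0.183 -4.22
vertex -1.673 0.002 -3.764
endloop
endfacet
facet normal 0.140 0.387 0.911
outer loop
vertex -1.148 -0.012 -3.839
vertex -1.673 0.002 -3.764
vertex -1.098 -1.486 -3.22
endloop
endfacet
facet normal 0.140 0.387 0.911
outer loop
vertex -1.098 -1.486 -3.22
vertex -1.673 0.002 -3.764
vertex -1.623 -1.472 -3.145
endloop
endfacet
facet normal 0.031 -0.921 0.388
outer loop
vertex -1.098 -1.486 -3.22
vertex -1.623 -1.472 -3.145
vertex -1.425 -1.657 -3.6
endloop
endfacet
facet normal -0.032 0.921 -0.387
outer loop
vertex -1.673 0.002 -3.764
vertex -1.475 -0.183 -4.22
vertex -2.0 -0.169 -4.144
endloop
endfacet
facet normal -0.786 0.216 0.579
outer loop
vertex -1.673 0.002 -3.764
vertex -2.0 -0.169 -4.144
vertex -1.623 -1.472 -3.145
endloop
endfacet
facet normal -0.787 0.216 0.578
outer loop
vertex -1.623 -1.472 -3.145
vertex -2.0 -0.169 -4.144
vertex -1.949 -1.643 -3.525
endloop
endfacet
facet normal 0.031 -0.921 0.388
outer loop
vertex -1.623 -1.472 -3.145
vertex -1.949 -1.643 -3.525
vertex -1.425 -1.657 -3.6
endloop
endfacet
facet normal -0.032 0.921 -0.387
outer loop
vertex -2.0 -0.169 -4.144
vertex -1.475 -0.183 -4.22
vertex -1.802 -0.354 -4.6
endloop
endfacet
facet normal -0.927 -0.172 -0.333
outer loop
vertex -2.0 -0.169 -4.144
vertex -1.802 -0.354 -4.6
vertex -1.949 -1.643 -3.525
endloop
endfacet
facet normal -0.928 -0.171 -0.332
outer loop
vertex -1.949 -1.643 -3.525
vertex -1.802 -0.354 -4.6
vertex -1.752 -1.828 -3.981
endloop
endfacet
facet normal 0.031 -0.921 0.387
outer loop
vertex -1.949 -1.643 -3.525
vertex -1.752 -1.828 -3.981
vertex -1.425 -1.657 -3.6
endloop
endfacet
facet normal -0.031 0.921 -0.388
outer loop
vertex -1.802 -0.354 -4.6
vertex -1.475 -0.183 -4.22
vertex -1.277 -0.368 -4.675
endloop
endfacet
facet normal -0.140 -0.387 -0.911
outer loop
vertex -1.802 -0.354 -4.6
vertex -1.277 -0.368 -4.675
vertex -1.752 -1.828 -3.981
endloop
endfacet
facet normal -0.140 -0.387 -0.911
outer loop
vertex -1.752 -1.828 -3.981
vertex -1.277 -0.368 -4.675
vertex -1.227 -1.842 -4.056
endloop
endfacet
facet normal 0.031 -0.921 0.387
outer loop
vertex -1.752 -1.828 -3.981
vertex -1.227 -1.842 -4.056
vertex -1.425 -1.657 -3.6
endloop
endfacet
facet normal -0.031 0.921 -0.388
outer loop
vertex -1.277 -0.368 -4.675
vertex -1.475 -0.183 -4.22
vertex -0.951 -0.197 -4.295
endloop
endfacet
facet normal 0.787 -0.216 -0.578
outer loop
vertex -1.277 -0.368 -4.675
vertex -0.951 -0.197 -4.295
vertex -1.227 -1.842 -4.056
endloop
endfacet
facet normal 0.786 -0.216 -0.579
outer loop
vertex -1.227 -1.842 -4.056
vertex -0.951 -0.197 -4.295
vertex -0.9 -1.671 -3.676
endloop
endfacet
facet normal 0.032 -0.921 0.387
outer loop
vertex -1.227 -1.842 -4.056
vertex -0.9 -1.671 -3.676
vertex -1.425 -1.657 -3.6
endloop
endfacet
facet normal -0.031 0.921 -0.387
outer loop
vertex -0.951 -0.197 -4.295
vertex -1.475 -0.183 -4.22
vertex -1.148 -0.012 -3.839
endloop
endfacet
facet normal 0.928 0.171 0.331
outer loop
vertex -0.951 -0.197 -4.295
vertex -1.148 -0.012 -3.839
vertex -0.9 -1.671 -3.676
endloop
endfacet
facet normal 0.927 0.171 0.333
outer loop
vertex -0.9 -1.671 -3.676
vertex -1.148 -0.012 -3.839
vertex -1.098 -1.486 -3.22
endloop
endfacet
facet normal 0.032 -0.921 0.387
outer loop
vertex -0.9 -1.671 -3.676
vertex -1.098 -1.486 -3.22
vertex -1.425 -1.657 -3.6
endloop
endfacet
facet normal 0.174 -0.293 -0.940
outer loop
vertex -0.621 2.806 -3.526
vertex -1.228 1.986 -3.383
vertex -1.373 2.952 -3.711
endloop
endfacet
facet normal 0.129 0.963 0.236
outer loop
vertex -0.621 2.806 -3.526
vertex -1.373 2.952 -3.711
vertex -1.532 2.494 -1.757
endloop
endfacet
facet normal 0.176 -0.293 -0.940
outer loop
vertex -1.373 2.952 -3.711
vertex -1.228 1.986 -3.383
vertex -2.041 2.532 -3.705
endloop
endfacet
facet normal -0.525 0.837 0.154
outer loop
vertex -1.373 2.952 -3.711
vertex -2.041 2.532 -3.705
vertex -1.532 2.494 -1.757
endloop
endfacet
facet normal 0.175 -0.293 -0.940
outer loop
vertex -2.041 2.532 -3.705
vertex -1.228 1.986 -3.383
vertex -2.232 1.793 -3.51
endloop
endfacet
facet normal -0.921 0.303 0.246
outer loop
vertex -2.041 2.532 -3.705
vertex -2.232 1.793 -3.51
vertex -1.532 2.494 -1.757
endloop
endfacet
facet normal 0.175 -0.294 -0.939
outer loop
vertex -2.232 1.793 -3.51
vertex -1.228 1.986 -3.383
vertex -1.836 1.167 -3.24
endloop
endfacet
facet normal -0.827 -0.325 0.460
outer loop
vertex -2.232 1.793 -3.51
vertex -1.836 1.167 -3.24
vertex -1.532 2.494 -1.757
endloop
endfacet
facet normal 0.175 -0.294 -0.940
outer loop
vertex -1.836 1.167 -3.24
vertex -1.228 1.986 -3.383
vertex -1.084 1.021 -3.054
endloop
endfacet
facet normal -0.298 -0.680 0.670
outer loop
vertex -1.836 1.167 -3.24
vertex -1.084 1.021 -3.054
vertex -1.532 2.494 -1.757
endloop
endfacet
facet normal 0.175 -0.294 -0.940
outer loop
vertex -1.084 1.021 -3.054
vertex -1.228 1.986 -3.383
vertex -0.416 1.44 -3.061
endloop
endfacet
facet normal 0.356 -0.554 0.752
outer loop
vertex -1.084 1.021 -3.054
vertex -0.416 1.44 -3.061
vertex -1.532 2.494 -1.757
endloop
endfacet
facet normal 0.176 -0.293 -0.940
outer loop
vertex -0.416 1.44 -3.061
vertex -1.228 1.986 -3.383
vertex -0.225 2.18 -3.256
endloop
endfacet
facet normal 0.751 -0.020 0.659
outer loop
vertex -0.416 1.44 -3.061
vertex -0.225 2.18 -3.256
vertex -1.532 2.494 -1.757
endloop
endfacet
facet normal 0.176 -0.294 -0.939
outer loop
vertex -0.225 2.18 -3.256
vertex -1.228 1.986 -3.383
vertex -0.621 2.806 -3.526
endloop
endfacet
facet normal 0.657 0.608 0.446
outer loop
vertex -0.225 2.18 -3.256
vertex -0.621 2.806 -3.526
vertex -1.532 2.494 -1.757
endloop
endfacet

endsolid


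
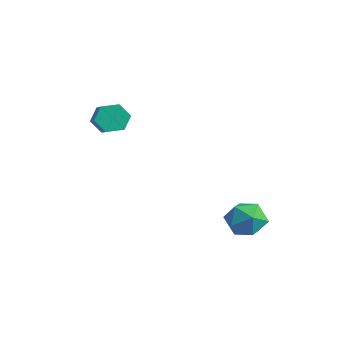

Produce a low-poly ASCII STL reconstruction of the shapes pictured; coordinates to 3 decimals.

solid 
facet normal -0.771 0.636 -0.034
outer loop
vertex 3.702 3.124 -2.986
vertex 3.13 2.403 -3.518
vertex 3.102 2.425 -2.457
endloop
endfacet
facet normal -0.378 0.743 0.553
outer loop
vertex 3.702 3.124 -2.986
vertex 3.102 2.425 -2.457
vertex 4.077 2.66 -2.107
endloop
endfacet
facet normal 0.289 0.892 0.348
outer loop
vertex 3.702 3.124 -2.986
vertex 4.077 2.66 -2.107
vertex 4.708 2.785 -2.952
endloop
endfacet
facet normal 0.308 0.878 -0.367
outer loop
vertex 3.702 3.124 -2.986
vertex 4.708 2.785 -2.952
vertex 4.123 2.626 -3.824
endloop
endfacet
facet normal -0.347 0.719 -0.602
outer loop
vertex 3.702 3.124 -2.986
vertex 4.123 2.626 -3.824
vertex 3.13 2.403 -3.518
endloop
endfacet
facet normal -0.363 0.133 0.922
outer loop
vertex 4.077 2.66 -2.107
vertex 3.102 2.425 -2.457
vertex 3.737 1.654 -2.096
endloop
endfacet
facet normal -0.999 -0.040 -0.026
outer loop
vertex 3.102 2.425 -2.457
vertex 3.13 2.403 -3.518
vertex 3.152 1.495 -2.968
endloop
endfacet
facet normal -0.313 0.095 -0.945
outer loop
vertex 3.13 2.403 -3.518
vertex 4.123 2.626 -3.824
vertex 3.783 1.62 -3.813
endloop
endfacet
facet normal 0.747 0.351 -0.565
outer loop
vertex 4.123 2.626 -3.824
vertex 4.708 2.785 -2.952
vertex 4.758 1.855 -3.463
endloop
endfacet
facet normal 0.716 0.375 0.590
outer loop
vertex 4.708 2.785 -2.952
vertex 4.077 2.66 -2.107
vertex 4.73 1.877 -2.402
endloop
endfacet
facet normal -0.308 -0.878 0.367
outer loop
vertex 4.158 1.156 -2.934
vertex 3.737 1.654 -2.096
vertex 3.152 1.495 -2.968
endloop
endfacet
facet normal -0.289 -0.892 -0.348
outer loop
vertex 4.158 1.156 -2.934
vertex 3.152 1.495 -2.968
vertex 3.783 1.62 -3.813
endloop
endfacet
facet normal 0.378 -0.743 -0.553
outer loop
vertex 4.158 1.156 -2.934
vertex 3.783 1.62 -3.813
vertex 4.758 1.855 -3.463
endloop
endfacet
facet normal 0.771 -0.636 0.034
outer loop
vertex 4.158 1.156 -2.934
vertex 4.758 1.855 -3.463
vertex 4.73 1.877 -2.402
endloop
endfacet
facet normal 0.347 -0.719 0.602
outer loop
vertex 4.158 1.156 -2.934
vertex 4.73 1.877 -2.402
vertex 3.737 1.654 -2.096
endloop
endfacet
facet normal -0.747 -0.351 0.565
outer loop
vertex 3.152 1.495 -2.968
vertex 3.737 1.654 -2.096
vertex 3.102 2.425 -2.457
endloop
endfacet
facet normal -0.716 -0.375 -0.590
outer loop
vertex 3.783 1.62 -3.813
vertex 3.152 1.495 -2.968
vertex 3.13 2.403 -3.518
endloop
endfacet
facet normal 0.363 -0.133 -0.922
outer loop
vertex 4.758 1.855 -3.463
vertex 3.783 1.62 -3.813
vertex 4.123 2.626 -3.824
endloop
endfacet
facet normal 0.999 0.040 0.026
outer loop
vertex 4.73 1.877 -2.402
vertex 4.758 1.855 -3.463
vertex 4.708 2.785 -2.952
endloop
endfacet
facet normal 0.313 -0.095 0.945
outer loop
vertex 3.737 1.654 -2.096
vertex 4.73 1.877 -2.402
vertex 4.077 2.66 -2.107
endloop
endfacet
facet normal -0.804 0.371 -0.465
outer loop
vertex -1.621 -0.67 1.119
vertex -2.101 -0.957 1.72
vertex -1.784 -0.203 1.773
endloop
endfacet
facet normal 0.561 0.734 -0.384
outer loop
vertex -1.621 -0.67 1.119
vertex -1.784 -0.203 1.773
vertex -0.48 -1.196 1.78
endloop
endfacet
facet normal 0.560 0.733 -0.385
outer loop
vertex -0.48 -1.196 1.78
vertex -1.784 -0.203 1.773
vertex -0.643 -0.728 2.434
endloop
endfacet
facet normal 0.804 -0.370 0.465
outer loop
vertex -0.48 -1.196 1.78
vertex -0.643 -0.728 2.434
vertex -0.959 -1.483 2.38
endloop
endfacet
facet normal -0.803 0.371 -0.466
outer loop
vertex -1.784 -0.203 1.773
vertex -2.101 -0.957 1.72
vertex -2.264 -0.489 2.373
endloop
endfacet
facet normal 0.108 0.861 0.497
outer loop
vertex -1.784 -0.203 1.773
vertex -2.264 -0.489 2.373
vertex -0.643 -0.728 2.434
endloop
endfacet
facet normal 0.108 0.860 0.498
outer loop
vertex -0.643 -0.728 2.434
vertex -2.264 -0.489 2.373
vertex -1.122 -1.015 3.034
endloop
endfacet
facet normal 0.804 -0.370 0.465
outer loop
vertex -0.643 -0.728 2.434
vertex -1.122 -1.015 3.034
vertex -0.959 -1.483 2.38
endloop
endfacet
facet normal -0.804 0.369 -0.465
outer loop
vertex -2.264 -0.489 2.373
vertex -2.101 -0.957 1.72
vertex -2.58 -1.244 2.32
endloop
endfacet
facet normal -0.452 0.127 0.883
outer loop
vertex -2.264 -0.489 2.373
vertex -2.58 -1.244 2.32
vertex -1.122 -1.015 3.034
endloop
endfacet
facet normal -0.452 0.128 0.883
outer loop
vertex -1.122 -1.015 3.034
vertex -2.58 -1.244 2.32
vertex -1.439 -1.77 2.981
endloop
endfacet
facet normal 0.804 -0.370 0.465
outer loop
vertex -1.122 -1.015 3.034
vertex -1.439 -1.77 2.981
vertex -0.959 -1.483 2.38
endloop
endfacet
facet normal -0.804 0.370 -0.465
outer loop
vertex -2.58 -1.244 2.32
vertex -2.101 -0.957 1.72
vertex -2.417 -1.712 1.666
endloop
endfacet
facet normal -0.561 -0.733 0.385
outer loop
vertex -2.58 -1.244 2.32
vertex -2.417 -1.712 1.666
vertex -1.439 -1.77 2.981
endloop
endfacet
facet normal -0.560 -0.734 0.384
outer loop
vertex -1.439 -1.77 2.981
vertex -2.417 -1.712 1.666
vertex -1.276 -2.237 2.327
endloop
endfacet
facet normal 0.804 -0.371 0.465
outer loop
vertex -1.439 -1.77 2.981
vertex -1.276 -2.237 2.327
vertex -0.959 -1.483 2.38
endloop
endfacet
facet normal -0.804 0.370 -0.465
outer loop
vertex -2.417 -1.712 1.666
vertex -2.101 -0.957 1.72
vertex -1.938 -1.425 1.066
endloop
endfacet
facet normal -0.108 -0.861 -0.498
outer loop
vertex -2.417 -1.712 1.666
vertex -1.938 -1.425 1.066
vertex -1.276 -2.237 2.327
endloop
endfacet
facet normal -0.109 -0.861 -0.497
outer loop
vertex -1.276 -2.237 2.327
vertex -1.938 -1.425 1.066
vertex -0.796 -1.951 1.727
endloop
endfacet
facet normal 0.803 -0.371 0.466
outer loop
vertex -1.276 -2.237 2.327
vertex -0.796 -1.951 1.727
vertex -0.959 -1.483 2.38
endloop
endfacet
facet normal -0.804 0.370 -0.465
outer loop
vertex -1.938 -1.425 1.066
vertex -2.101 -0.957 1.72
vertex -1.621 -0.67 1.119
endloop
endfacet
facet normal 0.452 -0.128 -0.883
outer loop
vertex -1.938 -1.425 1.066
vertex -1.621 -0.67 1.119
vertex -0.796 -1.951 1.727
endloop
endfacet
facet normal 0.453 -0.127 -0.883
outer loop
vertex -0.796 -1.951 1.727
vertex -1.621 -0.67 1.119
vertex -0.48 -1.196 1.78
endloop
endfacet
facet normal 0.804 -0.369 0.465
outer loop
vertex -0.796 -1.951 1.727
vertex -0.48 -1.196 1.78
vertex -0.959 -1.483 2.38
endloop
endfacet

endsolid


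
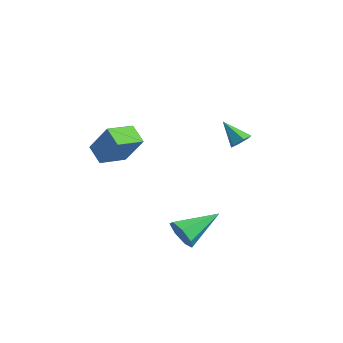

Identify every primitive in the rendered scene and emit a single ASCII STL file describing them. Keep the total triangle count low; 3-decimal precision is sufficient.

solid 
facet normal -0.074 -0.932 -0.355
outer loop
vertex 3.15 -1.391 -3.714
vertex 2.686 -1.123 -4.321
vertex 3.493 -1.197 -4.296
endloop
endfacet
facet normal 0.842 0.102 0.530
outer loop
vertex 3.15 -1.391 -3.714
vertex 3.493 -1.197 -4.296
vertex 2.834 0.723 -3.619
endloop
endfacet
facet normal -0.074 -0.932 -0.355
outer loop
vertex 3.493 -1.197 -4.296
vertex 2.686 -1.123 -4.321
vertex 3.228 -0.947 -4.897
endloop
endfacet
facet normal 0.892 0.388 -0.232
outer loop
vertex 3.493 -1.197 -4.296
vertex 3.228 -0.947 -4.897
vertex 2.834 0.723 -3.619
endloop
endfacet
facet normal -0.075 -0.932 -0.355
outer loop
vertex 3.228 -0.947 -4.897
vertex 2.686 -1.123 -4.321
vertex 2.555 -0.829 -5.065
endloop
endfacet
facet normal 0.291 0.624 -0.726
outer loop
vertex 3.228 -0.947 -4.897
vertex 2.555 -0.829 -5.065
vertex 2.834 0.723 -3.619
endloop
endfacet
facet normal -0.074 -0.932 -0.355
outer loop
vertex 2.555 -0.829 -5.065
vertex 2.686 -1.123 -4.321
vertex 1.982 -0.933 -4.672
endloop
endfacet
facet normal -0.513 0.633 -0.580
outer loop
vertex 2.555 -0.829 -5.065
vertex 1.982 -0.933 -4.672
vertex 2.834 0.723 -3.619
endloop
endfacet
facet normal -0.075 -0.932 -0.354
outer loop
vertex 1.982 -0.933 -4.672
vertex 2.686 -1.123 -4.321
vertex 1.939 -1.179 -4.015
endloop
endfacet
facet normal -0.908 0.408 0.093
outer loop
vertex 1.982 -0.933 -4.672
vertex 1.939 -1.179 -4.015
vertex 2.834 0.723 -3.619
endloop
endfacet
facet normal -0.075 -0.932 -0.354
outer loop
vertex 1.939 -1.179 -4.015
vertex 2.686 -1.123 -4.321
vertex 2.459 -1.383 -3.589
endloop
endfacet
facet normal -0.601 0.118 0.790
outer loop
vertex 1.939 -1.179 -4.015
vertex 2.459 -1.383 -3.589
vertex 2.834 0.723 -3.619
endloop
endfacet
facet normal -0.075 -0.932 -0.354
outer loop
vertex 2.459 -1.383 -3.589
vertex 2.686 -1.123 -4.321
vertex 3.15 -1.391 -3.714
endloop
endfacet
facet normal 0.178 -0.018 0.984
outer loop
vertex 2.459 -1.383 -3.589
vertex 3.15 -1.391 -3.714
vertex 2.834 0.723 -3.619
endloop
endfacet
facet normal -0.530 -0.195 -0.826
outer loop
vertex -3.612 -1.579 -1.773
vertex -3.699 -0.188 -2.045
vertex -2.707 -1.633 -2.341
endloop
endfacet
facet normal 0.062 -0.980 0.191
outer loop
vertex -1.781 -1.292 -0.895
vertex -3.612 -1.579 -1.773
vertex -2.707 -1.633 -2.341
endloop
endfacet
facet normal -0.529 -0.194 -0.826
outer loop
vertex -2.707 -1.633 -2.341
vertex -3.699 -0.188 -2.045
vertex -2.794 -0.241 -2.612
endloop
endfacet
facet normal 0.846 -0.050 -0.530
outer loop
vertex -2.794 -0.241 -2.612
vertex -1.781 -1.292 -0.895
vertex -2.707 -1.633 -2.341
endloop
endfacet
facet normal -0.846 0.051 0.530
outer loop
vertex -3.612 -1.579 -1.773
vertex -2.773 0.153 -0.599
vertex -3.699 -0.188 -2.045
endloop
endfacet
facet normal 0.062 -0.980 0.191
outer loop
vertex -2.686 -1.239 -0.328
vertex -3.612 -1.579 -1.773
vertex -1.781 -1.292 -0.895
endloop
endfacet
facet normal -0.846 0.050 0.530
outer loop
vertex -2.686 -1.239 -0.328
vertex -2.773 0.153 -0.599
vertex -3.612 -1.579 -1.773
endloop
endfacet
facet normal -0.062 0.980 -0.191
outer loop
vertex -3.699 -0.188 -2.045
vertex -2.773 0.153 -0.599
vertex -2.794 -0.241 -2.612
endloop
endfacet
facet normal 0.846 -0.051 -0.530
outer loop
vertex -1.868 0.099 -1.167
vertex -1.781 -1.292 -0.895
vertex -2.794 -0.241 -2.612
endloop
endfacet
facet normal -0.061 0.980 -0.191
outer loop
vertex -2.794 -0.241 -2.612
vertex -2.773 0.153 -0.599
vertex -1.868 0.099 -1.167
endloop
endfacet
facet normal 0.529 0.195 0.826
outer loop
vertex -1.868 0.099 -1.167
vertex -2.686 -1.239 -0.328
vertex -1.781 -1.292 -0.895
endloop
endfacet
facet normal 0.530 0.194 0.826
outer loop
vertex -2.773 0.153 -0.599
vertex -2.686 -1.239 -0.328
vertex -1.868 0.099 -1.167
endloop
endfacet
facet normal 0.711 0.209 -0.672
outer loop
vertex 2.627 2.117 0.326
vertex 2.249 2.278 -0.024
vertex 2.469 2.633 0.319
endloop
endfacet
facet normal 0.366 0.125 0.922
outer loop
vertex 2.627 2.117 0.326
vertex 2.469 2.633 0.319
vertex 1.311 2.002 0.864
endloop
endfacet
facet normal 0.710 0.210 -0.672
outer loop
vertex 2.469 2.633 0.319
vertex 2.249 2.278 -0.024
vertex 2.09 2.794 -0.031
endloop
endfacet
facet normal -0.176 0.808 0.562
outer loop
vertex 2.469 2.633 0.319
vertex 2.09 2.794 -0.031
vertex 1.311 2.002 0.864
endloop
endfacet
facet normal 0.710 0.210 -0.673
outer loop
vertex 2.09 2.794 -0.031
vertex 2.249 2.278 -0.024
vertex 1.87 2.438 -0.374
endloop
endfacet
facet normal -0.779 0.612 -0.136
outer loop
vertex 2.09 2.794 -0.031
vertex 1.87 2.438 -0.374
vertex 1.311 2.002 0.864
endloop
endfacet
facet normal 0.710 0.208 -0.673
outer loop
vertex 1.87 2.438 -0.374
vertex 2.249 2.278 -0.024
vertex 2.029 1.922 -0.366
endloop
endfacet
facet normal -0.840 -0.266 -0.473
outer loop
vertex 1.87 2.438 -0.374
vertex 2.029 1.922 -0.366
vertex 1.311 2.002 0.864
endloop
endfacet
facet normal 0.710 0.208 -0.673
outer loop
vertex 2.029 1.922 -0.366
vertex 2.249 2.278 -0.024
vertex 2.408 1.761 -0.016
endloop
endfacet
facet normal -0.299 -0.948 -0.113
outer loop
vertex 2.029 1.922 -0.366
vertex 2.408 1.761 -0.016
vertex 1.311 2.002 0.864
endloop
endfacet
facet normal 0.711 0.208 -0.672
outer loop
vertex 2.408 1.761 -0.016
vertex 2.249 2.278 -0.024
vertex 2.627 2.117 0.326
endloop
endfacet
facet normal 0.305 -0.751 0.586
outer loop
vertex 2.408 1.761 -0.016
vertex 2.627 2.117 0.326
vertex 1.311 2.002 0.864
endloop
endfacet

endsolid


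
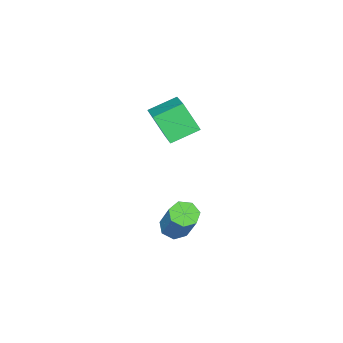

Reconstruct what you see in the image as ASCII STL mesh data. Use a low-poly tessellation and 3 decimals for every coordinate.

solid 
facet normal -0.582 -0.704 -0.407
outer loop
vertex -2.733 -4.219 3.517
vertex -3.703 -3.681 3.975
vertex -2.846 -3.497 2.43
endloop
endfacet
facet normal 0.808 -0.448 -0.382
outer loop
vertex -1.937 -2.399 3.065
vertex -2.733 -4.219 3.517
vertex -2.846 -3.497 2.43
endloop
endfacet
facet normal -0.583 -0.703 -0.407
outer loop
vertex -2.846 -3.497 2.43
vertex -3.703 -3.681 3.975
vertex -3.816 -2.958 2.888
endloop
endfacet
facet normal -0.086 0.551 -0.830
outer loop
vertex -3.816 -2.958 2.888
vertex -1.937 -2.399 3.065
vertex -2.846 -3.497 2.43
endloop
endfacet
facet normal 0.086 -0.551 0.830
outer loop
vertex -2.733 -4.219 3.517
vertex -2.794 -2.583 4.61
vertex -3.703 -3.681 3.975
endloop
endfacet
facet normal 0.808 -0.448 -0.382
outer loop
vertex -1.824 -3.122 4.152
vertex -2.733 -4.219 3.517
vertex -1.937 -2.399 3.065
endloop
endfacet
facet normal 0.086 -0.551 0.830
outer loop
vertex -1.824 -3.122 4.152
vertex -2.794 -2.583 4.61
vertex -2.733 -4.219 3.517
endloop
endfacet
facet normal -0.808 0.448 0.382
outer loop
vertex -3.703 -3.681 3.975
vertex -2.794 -2.583 4.61
vertex -3.816 -2.958 2.888
endloop
endfacet
facet normal -0.086 0.551 -0.830
outer loop
vertex -2.907 -1.861 3.523
vertex -1.937 -2.399 3.065
vertex -3.816 -2.958 2.888
endloop
endfacet
facet normal -0.808 0.449 0.382
outer loop
vertex -3.816 -2.958 2.888
vertex -2.794 -2.583 4.61
vertex -2.907 -1.861 3.523
endloop
endfacet
facet normal 0.582 0.703 0.407
outer loop
vertex -2.907 -1.861 3.523
vertex -1.824 -3.122 4.152
vertex -1.937 -2.399 3.065
endloop
endfacet
facet normal 0.583 0.703 0.407
outer loop
vertex -2.794 -2.583 4.61
vertex -1.824 -3.122 4.152
vertex -2.907 -1.861 3.523
endloop
endfacet
facet normal -0.265 -0.492 -0.829
outer loop
vertex -1.056 -2.018 -1.08
vertex -1.603 -1.892 -0.98
vertex -1.218 -1.595 -1.279
endloop
endfacet
facet normal 0.907 0.165 -0.387
outer loop
vertex -1.056 -2.018 -1.08
vertex -1.218 -1.595 -1.279
vertex -0.59 -1.154 0.381
endloop
endfacet
facet normal 0.907 0.167 -0.387
outer loop
vertex -0.59 -1.154 0.381
vertex -1.218 -1.595 -1.279
vertex -0.753 -0.731 0.182
endloop
endfacet
facet normal 0.263 0.492 0.830
outer loop
vertex -0.59 -1.154 0.381
vertex -0.753 -0.731 0.182
vertex -1.137 -1.028 0.48
endloop
endfacet
facet normal -0.266 -0.491 -0.830
outer loop
vertex -1.218 -1.595 -1.279
vertex -1.603 -1.892 -0.98
vertex -1.67 -1.396 -1.252
endloop
endfacet
facet normal 0.307 0.773 -0.555
outer loop
vertex -1.218 -1.595 -1.279
vertex -1.67 -1.396 -1.252
vertex -0.753 -0.731 0.182
endloop
endfacet
facet normal 0.308 0.772 -0.555
outer loop
vertex -0.753 -0.731 0.182
vertex -1.67 -1.396 -1.252
vertex -1.205 -0.532 0.208
endloop
endfacet
facet normal 0.264 0.491 0.830
outer loop
vertex -0.753 -0.731 0.182
vertex -1.205 -0.532 0.208
vertex -1.137 -1.028 0.48
endloop
endfacet
facet normal -0.264 -0.491 -0.830
outer loop
vertex -1.67 -1.396 -1.252
vertex -1.603 -1.892 -0.98
vertex -2.071 -1.571 -1.021
endloop
endfacet
facet normal -0.523 0.796 -0.305
outer loop
vertex -1.67 -1.396 -1.252
vertex -2.071 -1.571 -1.021
vertex -1.205 -0.532 0.208
endloop
endfacet
facet normal -0.522 0.796 -0.306
outer loop
vertex -1.205 -0.532 0.208
vertex -2.071 -1.571 -1.021
vertex -1.606 -0.706 0.439
endloop
endfacet
facet normal 0.265 0.491 0.830
outer loop
vertex -1.205 -0.532 0.208
vertex -1.606 -0.706 0.439
vertex -1.137 -1.028 0.48
endloop
endfacet
facet normal -0.265 -0.492 -0.829
outer loop
vertex -2.071 -1.571 -1.021
vertex -1.603 -1.892 -0.98
vertex -2.119 -1.987 -0.759
endloop
endfacet
facet normal -0.960 0.221 0.175
outer loop
vertex -2.071 -1.571 -1.021
vertex -2.119 -1.987 -0.759
vertex -1.606 -0.706 0.439
endloop
endfacet
facet normal -0.960 0.220 0.175
outer loop
vertex -1.606 -0.706 0.439
vertex -2.119 -1.987 -0.759
vertex -1.654 -1.123 0.701
endloop
endfacet
facet normal 0.265 0.491 0.830
outer loop
vertex -1.606 -0.706 0.439
vertex -1.654 -1.123 0.701
vertex -1.137 -1.028 0.48
endloop
endfacet
facet normal -0.266 -0.490 -0.830
outer loop
vertex -2.119 -1.987 -0.759
vertex -1.603 -1.892 -0.98
vertex -1.778 -2.333 -0.664
endloop
endfacet
facet normal -0.674 -0.521 0.523
outer loop
vertex -2.119 -1.987 -0.759
vertex -1.778 -2.333 -0.664
vertex -1.654 -1.123 0.701
endloop
endfacet
facet normal -0.674 -0.521 0.523
outer loop
vertex -1.654 -1.123 0.701
vertex -1.778 -2.333 -0.664
vertex -1.313 -1.468 0.797
endloop
endfacet
facet normal 0.264 0.492 0.830
outer loop
vertex -1.654 -1.123 0.701
vertex -1.313 -1.468 0.797
vertex -1.137 -1.028 0.48
endloop
endfacet
facet normal -0.265 -0.490 -0.831
outer loop
vertex -1.778 -2.333 -0.664
vertex -1.603 -1.892 -0.98
vertex -1.305 -2.346 -0.807
endloop
endfacet
facet normal 0.120 -0.871 0.477
outer loop
vertex -1.778 -2.333 -0.664
vertex -1.305 -2.346 -0.807
vertex -1.313 -1.468 0.797
endloop
endfacet
facet normal 0.119 -0.871 0.477
outer loop
vertex -1.313 -1.468 0.797
vertex -1.305 -2.346 -0.807
vertex -0.84 -1.482 0.654
endloop
endfacet
facet normal 0.265 0.491 0.829
outer loop
vertex -1.313 -1.468 0.797
vertex -0.84 -1.482 0.654
vertex -1.137 -1.028 0.48
endloop
endfacet
facet normal -0.265 -0.490 -0.830
outer loop
vertex -1.305 -2.346 -0.807
vertex -1.603 -1.892 -0.98
vertex -1.056 -2.018 -1.08
endloop
endfacet
facet normal 0.822 -0.564 0.072
outer loop
vertex -1.305 -2.346 -0.807
vertex -1.056 -2.018 -1.08
vertex -0.84 -1.482 0.654
endloop
endfacet
facet normal 0.821 -0.566 0.073
outer loop
vertex -0.84 -1.482 0.654
vertex -1.056 -2.018 -1.08
vertex -0.59 -1.154 0.381
endloop
endfacet
facet normal 0.263 0.491 0.831
outer loop
vertex -0.84 -1.482 0.654
vertex -0.59 -1.154 0.381
vertex -1.137 -1.028 0.48
endloop
endfacet

endsolid


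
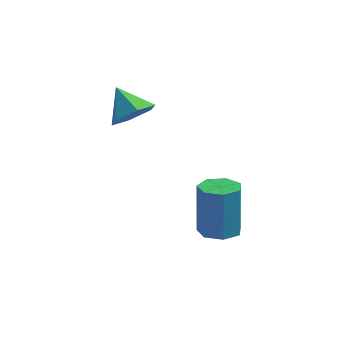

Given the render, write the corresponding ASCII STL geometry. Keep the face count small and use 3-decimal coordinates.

solid 
facet normal 0.071 -0.252 -0.965
outer loop
vertex 4.389 2.206 -4.295
vertex 3.651 2.4 -4.4
vertex 4.278 2.841 -4.469
endloop
endfacet
facet normal 0.983 0.179 0.026
outer loop
vertex 4.389 2.206 -4.295
vertex 4.278 2.841 -4.469
vertex 4.247 2.706 -2.374
endloop
endfacet
facet normal 0.984 0.179 0.026
outer loop
vertex 4.247 2.706 -2.374
vertex 4.278 2.841 -4.469
vertex 4.136 3.342 -2.548
endloop
endfacet
facet normal -0.073 0.251 0.965
outer loop
vertex 4.247 2.706 -2.374
vertex 4.136 3.342 -2.548
vertex 3.509 2.9 -2.48
endloop
endfacet
facet normal 0.071 -0.252 -0.965
outer loop
vertex 4.278 2.841 -4.469
vertex 3.651 2.4 -4.4
vertex 3.695 3.144 -4.591
endloop
endfacet
facet normal 0.484 0.855 -0.187
outer loop
vertex 4.278 2.841 -4.469
vertex 3.695 3.144 -4.591
vertex 4.136 3.342 -2.548
endloop
endfacet
facet normal 0.484 0.855 -0.187
outer loop
vertex 4.136 3.342 -2.548
vertex 3.695 3.144 -4.591
vertex 3.553 3.645 -2.67
endloop
endfacet
facet normal -0.072 0.250 0.965
outer loop
vertex 4.136 3.342 -2.548
vertex 3.553 3.645 -2.67
vertex 3.509 2.9 -2.48
endloop
endfacet
facet normal 0.072 -0.252 -0.965
outer loop
vertex 3.695 3.144 -4.591
vertex 3.651 2.4 -4.4
vertex 3.079 2.887 -4.57
endloop
endfacet
facet normal -0.379 0.888 -0.260
outer loop
vertex 3.695 3.144 -4.591
vertex 3.079 2.887 -4.57
vertex 3.553 3.645 -2.67
endloop
endfacet
facet normal -0.381 0.888 -0.259
outer loop
vertex 3.553 3.645 -2.67
vertex 3.079 2.887 -4.57
vertex 2.937 3.387 -2.649
endloop
endfacet
facet normal -0.072 0.250 0.965
outer loop
vertex 3.553 3.645 -2.67
vertex 2.937 3.387 -2.649
vertex 3.509 2.9 -2.48
endloop
endfacet
facet normal 0.073 -0.252 -0.965
outer loop
vertex 3.079 2.887 -4.57
vertex 3.651 2.4 -4.4
vertex 2.894 2.262 -4.421
endloop
endfacet
facet normal -0.958 0.251 -0.136
outer loop
vertex 3.079 2.887 -4.57
vertex 2.894 2.262 -4.421
vertex 2.937 3.387 -2.649
endloop
endfacet
facet normal -0.958 0.252 -0.136
outer loop
vertex 2.937 3.387 -2.649
vertex 2.894 2.262 -4.421
vertex 2.752 2.763 -2.5
endloop
endfacet
facet normal -0.071 0.252 0.965
outer loop
vertex 2.937 3.387 -2.649
vertex 2.752 2.763 -2.5
vertex 3.509 2.9 -2.48
endloop
endfacet
facet normal 0.073 -0.252 -0.965
outer loop
vertex 2.894 2.262 -4.421
vertex 3.651 2.4 -4.4
vertex 3.279 1.741 -4.256
endloop
endfacet
facet normal -0.814 -0.573 0.089
outer loop
vertex 2.894 2.262 -4.421
vertex 3.279 1.741 -4.256
vertex 2.752 2.763 -2.5
endloop
endfacet
facet normal -0.815 -0.573 0.089
outer loop
vertex 2.752 2.763 -2.5
vertex 3.279 1.741 -4.256
vertex 3.136 2.242 -2.336
endloop
endfacet
facet normal -0.071 0.251 0.965
outer loop
vertex 2.752 2.763 -2.5
vertex 3.136 2.242 -2.336
vertex 3.509 2.9 -2.48
endloop
endfacet
facet normal 0.070 -0.251 -0.965
outer loop
vertex 3.279 1.741 -4.256
vertex 3.651 2.4 -4.4
vertex 3.944 1.716 -4.201
endloop
endfacet
facet normal -0.057 -0.967 0.248
outer loop
vertex 3.279 1.741 -4.256
vertex 3.944 1.716 -4.201
vertex 3.136 2.242 -2.336
endloop
endfacet
facet normal -0.057 -0.967 0.248
outer loop
vertex 3.136 2.242 -2.336
vertex 3.944 1.716 -4.201
vertex 3.802 2.217 -2.28
endloop
endfacet
facet normal -0.072 0.252 0.965
outer loop
vertex 3.136 2.242 -2.336
vertex 3.802 2.217 -2.28
vertex 3.509 2.9 -2.48
endloop
endfacet
facet normal 0.072 -0.250 -0.966
outer loop
vertex 3.944 1.716 -4.201
vertex 3.651 2.4 -4.4
vertex 4.389 2.206 -4.295
endloop
endfacet
facet normal 0.743 -0.632 0.220
outer loop
vertex 3.944 1.716 -4.201
vertex 4.389 2.206 -4.295
vertex 3.802 2.217 -2.28
endloop
endfacet
facet normal 0.742 -0.633 0.220
outer loop
vertex 3.802 2.217 -2.28
vertex 4.389 2.206 -4.295
vertex 4.247 2.706 -2.374
endloop
endfacet
facet normal -0.073 0.252 0.965
outer loop
vertex 3.802 2.217 -2.28
vertex 4.247 2.706 -2.374
vertex 3.509 2.9 -2.48
endloop
endfacet
facet normal 0.612 -0.506 -0.608
outer loop
vertex 0.693 2.874 0.921
vertex 0.408 3.342 0.245
vertex 1.093 3.617 0.706
endloop
endfacet
facet normal 0.250 0.143 0.958
outer loop
vertex 0.693 2.874 0.921
vertex 1.093 3.617 0.706
vertex -0.388 3.998 1.035
endloop
endfacet
facet normal 0.612 -0.505 -0.608
outer loop
vertex 1.093 3.617 0.706
vertex 0.408 3.342 0.245
vertex 0.807 4.084 0.03
endloop
endfacet
facet normal 0.315 0.838 0.446
outer loop
vertex 1.093 3.617 0.706
vertex 0.807 4.084 0.03
vertex -0.388 3.998 1.035
endloop
endfacet
facet normal 0.613 -0.505 -0.608
outer loop
vertex 0.807 4.084 0.03
vertex 0.408 3.342 0.245
vertex 0.123 3.809 -0.431
endloop
endfacet
facet normal -0.242 0.948 -0.207
outer loop
vertex 0.807 4.084 0.03
vertex 0.123 3.809 -0.431
vertex -0.388 3.998 1.035
endloop
endfacet
facet normal 0.613 -0.505 -0.608
outer loop
vertex 0.123 3.809 -0.431
vertex 0.408 3.342 0.245
vertex -0.276 3.067 -0.216
endloop
endfacet
facet normal -0.864 0.364 -0.348
outer loop
vertex 0.123 3.809 -0.431
vertex -0.276 3.067 -0.216
vertex -0.388 3.998 1.035
endloop
endfacet
facet normal 0.613 -0.505 -0.608
outer loop
vertex -0.276 3.067 -0.216
vertex 0.408 3.342 0.245
vertex 0.009 2.599 0.46
endloop
endfacet
facet normal -0.930 -0.331 0.163
outer loop
vertex -0.276 3.067 -0.216
vertex 0.009 2.599 0.46
vertex -0.388 3.998 1.035
endloop
endfacet
facet normal 0.613 -0.505 -0.608
outer loop
vertex 0.009 2.599 0.46
vertex 0.408 3.342 0.245
vertex 0.693 2.874 0.921
endloop
endfacet
facet normal -0.373 -0.441 0.816
outer loop
vertex 0.009 2.599 0.46
vertex 0.693 2.874 0.921
vertex -0.388 3.998 1.035
endloop
endfacet

endsolid


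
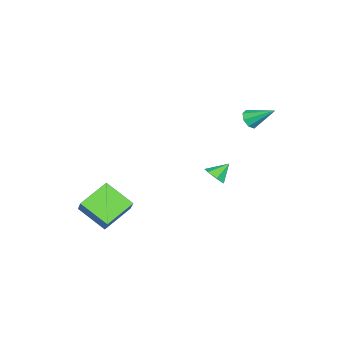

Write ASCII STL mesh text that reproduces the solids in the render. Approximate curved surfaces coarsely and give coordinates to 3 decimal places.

solid 
facet normal 0.565 -0.500 -0.657
outer loop
vertex -1.136 0.643 -2.584
vertex -1.533 0.838 -3.074
vertex -0.994 1.137 -2.838
endloop
endfacet
facet normal 0.405 0.323 0.855
outer loop
vertex -1.136 0.643 -2.584
vertex -0.994 1.137 -2.838
vertex -2.127 1.362 -2.386
endloop
endfacet
facet normal 0.565 -0.501 -0.656
outer loop
vertex -0.994 1.137 -2.838
vertex -1.533 0.838 -3.074
vertex -1.258 1.405 -3.27
endloop
endfacet
facet normal 0.316 0.881 0.353
outer loop
vertex -0.994 1.137 -2.838
vertex -1.258 1.405 -3.27
vertex -2.127 1.362 -2.386
endloop
endfacet
facet normal 0.566 -0.501 -0.655
outer loop
vertex -1.258 1.405 -3.27
vertex -1.533 0.838 -3.074
vertex -1.729 1.246 -3.555
endloop
endfacet
facet normal -0.221 0.960 -0.171
outer loop
vertex -1.258 1.405 -3.27
vertex -1.729 1.246 -3.555
vertex -2.127 1.362 -2.386
endloop
endfacet
facet normal 0.566 -0.501 -0.655
outer loop
vertex -1.729 1.246 -3.555
vertex -1.533 0.838 -3.074
vertex -2.053 0.779 -3.478
endloop
endfacet
facet normal -0.802 0.503 -0.323
outer loop
vertex -1.729 1.246 -3.555
vertex -2.053 0.779 -3.478
vertex -2.127 1.362 -2.386
endloop
endfacet
facet normal 0.566 -0.500 -0.655
outer loop
vertex -2.053 0.779 -3.478
vertex -1.533 0.838 -3.074
vertex -1.985 0.357 -3.097
endloop
endfacet
facet normal -0.989 -0.148 0.012
outer loop
vertex -2.053 0.779 -3.478
vertex -1.985 0.357 -3.097
vertex -2.127 1.362 -2.386
endloop
endfacet
facet normal 0.565 -0.499 -0.657
outer loop
vertex -1.985 0.357 -3.097
vertex -1.533 0.838 -3.074
vertex -1.577 0.296 -2.7
endloop
endfacet
facet normal -0.641 -0.502 0.581
outer loop
vertex -1.985 0.357 -3.097
vertex -1.577 0.296 -2.7
vertex -2.127 1.362 -2.386
endloop
endfacet
facet normal 0.565 -0.499 -0.657
outer loop
vertex -1.577 0.296 -2.7
vertex -1.533 0.838 -3.074
vertex -1.136 0.643 -2.584
endloop
endfacet
facet normal -0.021 -0.293 0.956
outer loop
vertex -1.577 0.296 -2.7
vertex -1.136 0.643 -2.584
vertex -2.127 1.362 -2.386
endloop
endfacet
facet normal -0.804 0.403 0.437
outer loop
vertex 3.219 -2.759 -1.583
vertex 3.445 -1.304 -2.51
vertex 2.476 -3.234 -2.51
endloop
endfacet
facet normal -0.130 -0.836 0.533
outer loop
vertex 3.875 -3.936 -3.27
vertex 3.219 -2.759 -1.583
vertex 2.476 -3.234 -2.51
endloop
endfacet
facet normal -0.804 0.403 0.437
outer loop
vertex 2.476 -3.234 -2.51
vertex 3.445 -1.304 -2.51
vertex 2.702 -1.779 -3.437
endloop
endfacet
facet normal -0.580 -0.372 -0.725
outer loop
vertex 2.702 -1.779 -3.437
vertex 3.875 -3.936 -3.27
vertex 2.476 -3.234 -2.51
endloop
endfacet
facet normal 0.580 0.372 0.725
outer loop
vertex 3.219 -2.759 -1.583
vertex 4.844 -2.006 -3.27
vertex 3.445 -1.304 -2.51
endloop
endfacet
facet normal -0.130 -0.836 0.533
outer loop
vertex 4.618 -3.461 -2.343
vertex 3.219 -2.759 -1.583
vertex 3.875 -3.936 -3.27
endloop
endfacet
facet normal 0.580 0.372 0.725
outer loop
vertex 4.618 -3.461 -2.343
vertex 4.844 -2.006 -3.27
vertex 3.219 -2.759 -1.583
endloop
endfacet
facet normal 0.130 0.836 -0.533
outer loop
vertex 3.445 -1.304 -2.51
vertex 4.844 -2.006 -3.27
vertex 2.702 -1.779 -3.437
endloop
endfacet
facet normal -0.580 -0.372 -0.725
outer loop
vertex 4.101 -2.481 -4.197
vertex 3.875 -3.936 -3.27
vertex 2.702 -1.779 -3.437
endloop
endfacet
facet normal 0.130 0.836 -0.533
outer loop
vertex 2.702 -1.779 -3.437
vertex 4.844 -2.006 -3.27
vertex 4.101 -2.481 -4.197
endloop
endfacet
facet normal 0.804 -0.403 -0.437
outer loop
vertex 4.101 -2.481 -4.197
vertex 4.618 -3.461 -2.343
vertex 3.875 -3.936 -3.27
endloop
endfacet
facet normal 0.804 -0.403 -0.437
outer loop
vertex 4.844 -2.006 -3.27
vertex 4.618 -3.461 -2.343
vertex 4.101 -2.481 -4.197
endloop
endfacet
facet normal -0.013 -0.819 -0.574
outer loop
vertex -1.083 2.381 1.935
vertex -1.279 2.696 1.49
vertex -0.754 2.549 1.688
endloop
endfacet
facet normal 0.637 -0.131 0.760
outer loop
vertex -1.083 2.381 1.935
vertex -0.754 2.549 1.688
vertex -1.261 3.924 2.35
endloop
endfacet
facet normal -0.013 -0.819 -0.574
outer loop
vertex -0.754 2.549 1.688
vertex -1.279 2.696 1.49
vertex -0.734 2.803 1.325
endloop
endfacet
facet normal 0.945 0.242 0.221
outer loop
vertex -0.754 2.549 1.688
vertex -0.734 2.803 1.325
vertex -1.261 3.924 2.35
endloop
endfacet
facet normal -0.012 -0.820 -0.573
outer loop
vertex -0.734 2.803 1.325
vertex -1.279 2.696 1.49
vertex -1.032 2.994 1.058
endloop
endfacet
facet normal 0.701 0.632 -0.331
outer loop
vertex -0.734 2.803 1.325
vertex -1.032 2.994 1.058
vertex -1.261 3.924 2.35
endloop
endfacet
facet normal -0.013 -0.820 -0.573
outer loop
vertex -1.032 2.994 1.058
vertex -1.279 2.696 1.49
vertex -1.476 3.011 1.044
endloop
endfacet
facet normal 0.049 0.815 -0.578
outer loop
vertex -1.032 2.994 1.058
vertex -1.476 3.011 1.044
vertex -1.261 3.924 2.35
endloop
endfacet
facet normal -0.012 -0.819 -0.573
outer loop
vertex -1.476 3.011 1.044
vertex -1.279 2.696 1.49
vertex -1.804 2.843 1.291
endloop
endfacet
facet normal -0.630 0.682 -0.373
outer loop
vertex -1.476 3.011 1.044
vertex -1.804 2.843 1.291
vertex -1.261 3.924 2.35
endloop
endfacet
facet normal -0.012 -0.819 -0.574
outer loop
vertex -1.804 2.843 1.291
vertex -1.279 2.696 1.49
vertex -1.825 2.588 1.655
endloop
endfacet
facet normal -0.936 0.310 0.163
outer loop
vertex -1.804 2.843 1.291
vertex -1.825 2.588 1.655
vertex -1.261 3.924 2.35
endloop
endfacet
facet normal -0.012 -0.818 -0.574
outer loop
vertex -1.825 2.588 1.655
vertex -1.279 2.696 1.49
vertex -1.526 2.397 1.921
endloop
endfacet
facet normal -0.691 -0.082 0.718
outer loop
vertex -1.825 2.588 1.655
vertex -1.526 2.397 1.921
vertex -1.261 3.924 2.35
endloop
endfacet
facet normal -0.011 -0.819 -0.574
outer loop
vertex -1.526 2.397 1.921
vertex -1.279 2.696 1.49
vertex -1.083 2.381 1.935
endloop
endfacet
facet normal -0.040 -0.264 0.964
outer loop
vertex -1.526 2.397 1.921
vertex -1.083 2.381 1.935
vertex -1.261 3.924 2.35
endloop
endfacet

endsolid
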